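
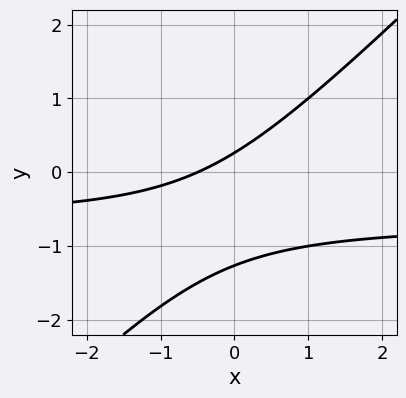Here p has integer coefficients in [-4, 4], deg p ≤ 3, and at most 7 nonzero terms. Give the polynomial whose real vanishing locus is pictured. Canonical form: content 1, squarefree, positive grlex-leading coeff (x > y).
1. Degree: no degree-1 curve has this shape, so deg p = 2.
2. Putting this together gives p.

3*x*y - 3*y^2 + 2*x - 3*y + 1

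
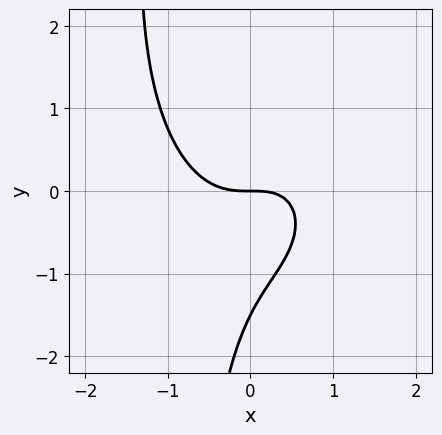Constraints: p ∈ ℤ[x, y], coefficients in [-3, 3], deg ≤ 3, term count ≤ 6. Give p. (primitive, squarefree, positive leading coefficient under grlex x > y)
(a) Degree: the shape is more complex than any degree-2 curve, so deg p = 3.
(b) Against the integer gridlines: it meets the x-axis at x = 0 (among the integer gridlines); it meets the y-axis at y = 0 (among the integer gridlines).
(c) Assembling these constraints gives the stated polynomial.

3*x^3 + 2*x*y^2 - x*y + 2*y^2 + 3*y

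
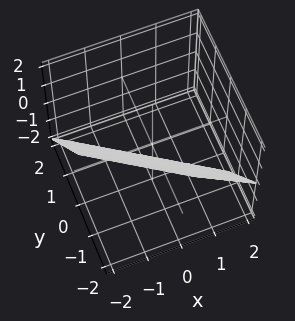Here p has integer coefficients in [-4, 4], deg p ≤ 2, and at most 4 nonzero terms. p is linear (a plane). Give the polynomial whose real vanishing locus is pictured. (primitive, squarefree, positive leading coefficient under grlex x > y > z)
First, deg p = 1. Every cross-section is a straight line — this is a plane.
Then, from the axis intercepts and sections: it crosses the z-axis at the gridline z = -1; it meets the x-axis at x = -1 (among the integer gridlines).
Finally, putting this together gives p.

2*x + 3*y + 2*z + 2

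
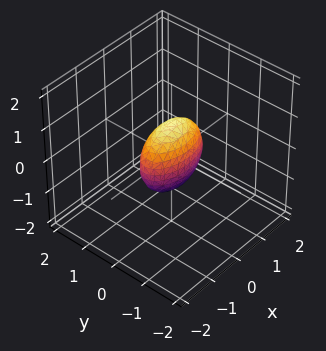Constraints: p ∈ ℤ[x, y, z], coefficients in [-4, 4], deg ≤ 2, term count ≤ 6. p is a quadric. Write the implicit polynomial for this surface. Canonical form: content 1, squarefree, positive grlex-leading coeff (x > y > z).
x^2 + 3*y^2 + z^2 - 1

1. Degree: bounded and convex; a quadric, so deg p = 2.
2. Symmetries: it's symmetric under z → −z, forcing even powers of z; the y ↦ −y reflection is a symmetry, so y appears only in even powers; it's symmetric under x → −x, forcing even powers of x.
3. Reading off the gridlines: the x-axis gridline crossings are at x ∈ {-1, 1}; among the integer gridlines, it crosses the z-axis at z ∈ {-1, 1}.
4. Matching integer coefficients to the picture gives p.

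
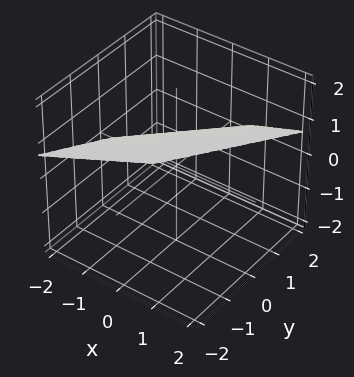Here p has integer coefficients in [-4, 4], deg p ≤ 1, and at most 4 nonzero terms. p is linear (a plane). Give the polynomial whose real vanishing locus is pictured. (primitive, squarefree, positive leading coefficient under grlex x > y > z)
Degree: the surface is flat (a plane), so deg p = 1.
Against the integer gridlines: one x-axis crossing is at x = -1; one y-axis crossing is at y = 1.
Assembling these constraints gives the stated polynomial.

2*x - 2*y - 3*z + 2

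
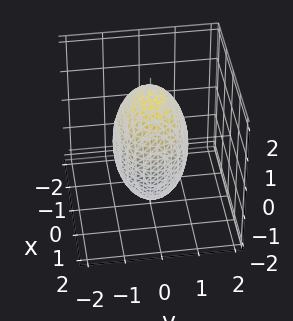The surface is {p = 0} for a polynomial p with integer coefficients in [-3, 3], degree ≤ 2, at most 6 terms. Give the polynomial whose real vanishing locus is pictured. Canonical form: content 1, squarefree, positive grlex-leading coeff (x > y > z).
2*x^2 + 3*y^2 + z^2 - 3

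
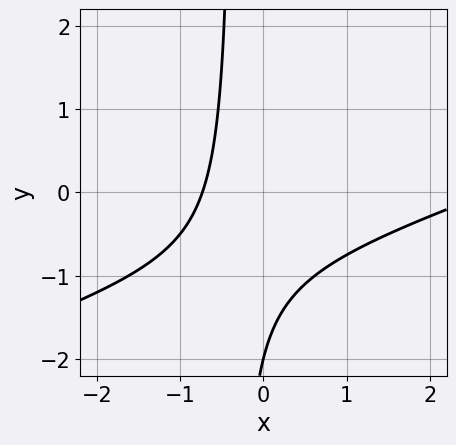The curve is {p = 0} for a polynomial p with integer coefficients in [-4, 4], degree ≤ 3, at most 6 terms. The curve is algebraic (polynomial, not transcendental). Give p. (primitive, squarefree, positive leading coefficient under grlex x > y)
x^2 - 3*x*y - 2*x - y - 2

1. deg p = 2. The shape is more complex than any degree-1 curve.
2. From the visible intercepts: it crosses the y-axis at the gridline y = -2.
3. Putting this together gives p.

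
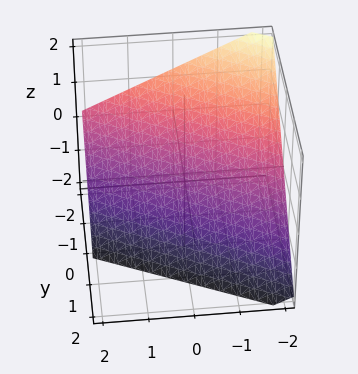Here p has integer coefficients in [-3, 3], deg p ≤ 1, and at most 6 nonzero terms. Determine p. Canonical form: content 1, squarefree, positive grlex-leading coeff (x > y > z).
x + 2*y + 2*z + 2

deg p = 1.
From the axis intercepts and sections: one z-axis crossing is at z = -1; it crosses the x-axis at the gridline x = -2; one y-axis crossing is at y = -1.
Solving for integer coefficients yields p as stated.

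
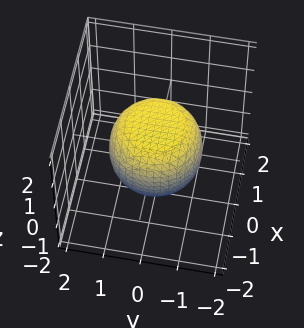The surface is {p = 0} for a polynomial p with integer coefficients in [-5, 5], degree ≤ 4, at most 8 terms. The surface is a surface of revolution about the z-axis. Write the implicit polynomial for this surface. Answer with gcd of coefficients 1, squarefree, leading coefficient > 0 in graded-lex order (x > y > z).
1. The degree is 4 — a generic line meets the surface in up to 4 points.
2. Symmetries: the z-axis is an axis of rotation, so x and y enter only as x² + y².
3. From the visible intercepts: the z-axis gridline crossings are at z ∈ {-1, 1}; a circular section at z = -1 has radius between 0 and 1.
4. The integer polynomial consistent with all of this is the stated p.

2*x^4 + 4*x^2*y^2 + 2*y^4 - x^2 - y^2 + 3*z^2 - 3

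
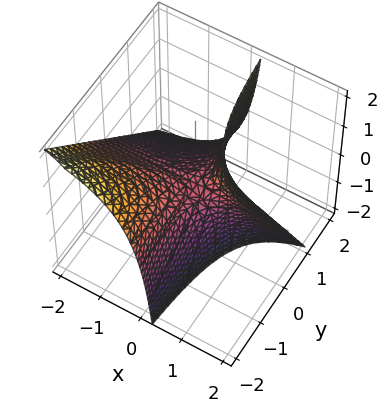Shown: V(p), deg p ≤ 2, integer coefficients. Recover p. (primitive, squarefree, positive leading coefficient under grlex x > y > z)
First, the degree is 2 — the shape is more complex than any degree-1 surface.
Then, from the axis intercepts and sections: it meets the z-axis at z = 0 (among the integer gridlines); the visible y-axis segment lies entirely on the surface.
Finally, assembling these constraints gives the stated polynomial.

4*x*y + 3*x*z - 2*z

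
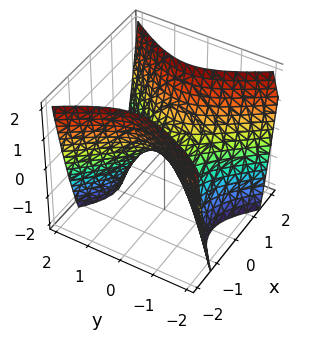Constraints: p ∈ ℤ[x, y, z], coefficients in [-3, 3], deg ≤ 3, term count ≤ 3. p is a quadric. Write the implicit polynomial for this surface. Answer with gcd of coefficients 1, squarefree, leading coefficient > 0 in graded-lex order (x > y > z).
3*x^2 - 2*y^2 - 2*z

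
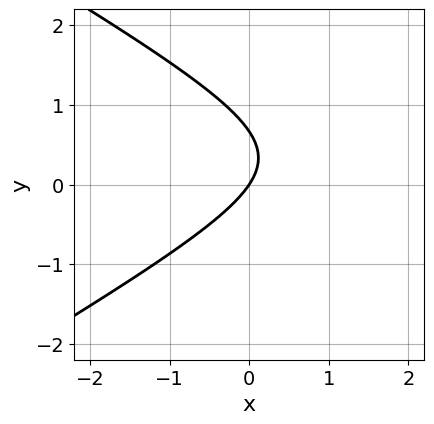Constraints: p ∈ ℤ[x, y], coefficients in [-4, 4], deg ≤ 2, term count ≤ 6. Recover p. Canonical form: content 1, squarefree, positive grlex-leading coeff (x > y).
x^2 - 3*y^2 - 3*x + 2*y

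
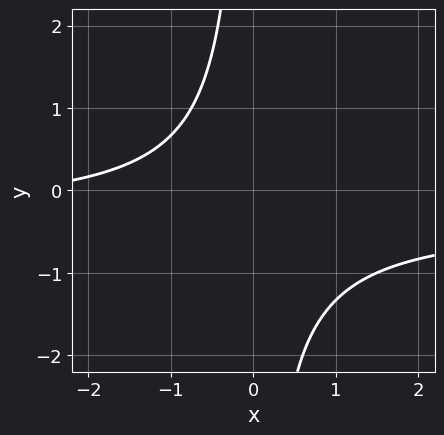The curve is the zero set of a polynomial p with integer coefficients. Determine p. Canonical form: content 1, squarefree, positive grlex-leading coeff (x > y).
First, the degree is 2 — no degree-1 curve has this shape.
Next, from the axis intercepts and sections: it misses every integer gridline on the y-axis; no x-intercept at any integer in the box.
Finally, together with the visible shape, these determine p as stated.

3*x*y + x + 3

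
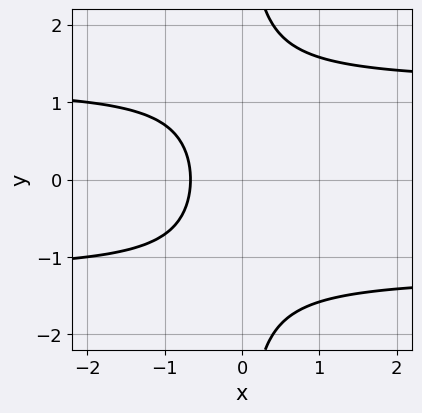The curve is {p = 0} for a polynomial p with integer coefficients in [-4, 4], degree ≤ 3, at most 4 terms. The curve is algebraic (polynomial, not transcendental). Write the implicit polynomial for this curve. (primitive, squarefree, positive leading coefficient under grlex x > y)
2*x*y^2 - 3*x - 2

First, deg p = 3. The shape is more complex than any degree-2 curve.
Next, symmetries: the y ↦ −y reflection is a symmetry, so y appears only in even powers.
Next, observable constraints: it misses every integer gridline on the y-axis.
Finally, the integer polynomial consistent with all of this is the stated p.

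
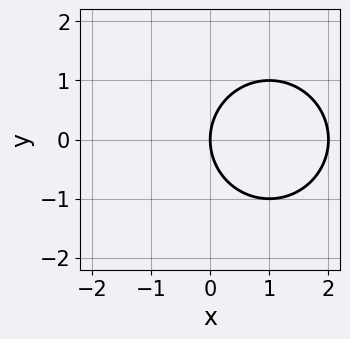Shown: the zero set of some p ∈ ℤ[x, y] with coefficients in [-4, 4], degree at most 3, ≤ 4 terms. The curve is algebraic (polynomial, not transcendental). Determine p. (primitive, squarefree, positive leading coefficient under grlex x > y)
x^2 + y^2 - 2*x

First, deg p = 2. No degree-1 curve has this shape.
Next, symmetries: the y ↦ −y reflection is a symmetry, so y appears only in even powers.
Then, checking where it meets the axes: the x-axis gridline crossings are at x ∈ {0, 2}; one y-axis crossing is at y = 0.
Finally, together with the visible shape, these determine p as stated.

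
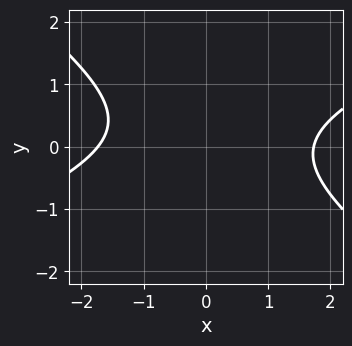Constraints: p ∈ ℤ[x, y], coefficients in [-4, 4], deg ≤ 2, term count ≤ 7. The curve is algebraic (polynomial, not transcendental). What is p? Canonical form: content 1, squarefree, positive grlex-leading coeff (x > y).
First, degree: the shape is more complex than any degree-1 curve, so deg p = 2.
Next, reading off the gridlines: it misses every integer gridline on the y-axis.
Finally, these observations pin down the coefficients.

x^2 - x*y - 3*y^2 + y - 3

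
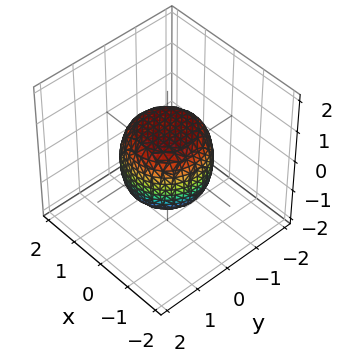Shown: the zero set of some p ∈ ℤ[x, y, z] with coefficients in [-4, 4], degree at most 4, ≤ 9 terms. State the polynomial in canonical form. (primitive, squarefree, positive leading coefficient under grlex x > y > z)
(a) Degree: a generic line meets the surface in up to 4 points, so deg p = 4.
(b) Symmetries: the surface is invariant under rotation about z: p = q(x² + y², z).
(c) From the visible intercepts: a circular section at z = 1 has radius between 0 and 1; the z-axis gridline crossings are at z ∈ {-1, 1}.
(d) Solving for integer coefficients yields p as stated.

2*x^4 + 4*x^2*y^2 + 2*y^4 - x^2 - y^2 + 2*z^2 - 2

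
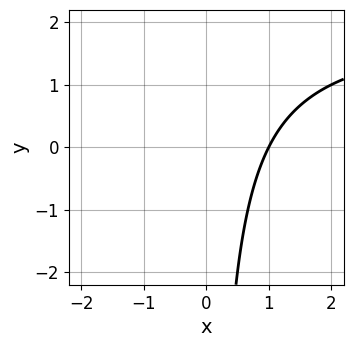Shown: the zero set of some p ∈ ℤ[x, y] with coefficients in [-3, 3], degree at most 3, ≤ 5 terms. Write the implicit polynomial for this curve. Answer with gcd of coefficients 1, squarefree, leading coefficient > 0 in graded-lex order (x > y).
First, deg p = 2. No degree-1 curve has this shape.
Then, from the axis intercepts and sections: no y-intercept at any integer in the box; one x-axis crossing is at x = 1.
Finally, assembling these constraints gives the stated polynomial.

x*y - 2*x + 2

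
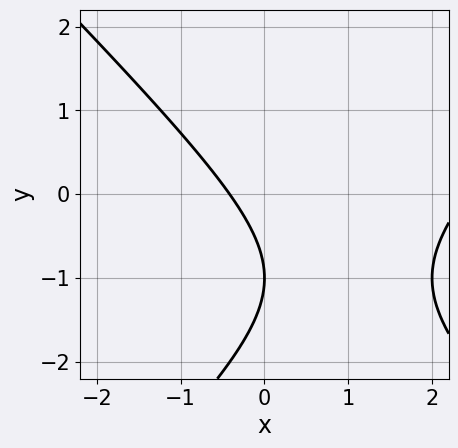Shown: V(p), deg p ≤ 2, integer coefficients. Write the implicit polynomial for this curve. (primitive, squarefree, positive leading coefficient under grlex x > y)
x^2 - y^2 - 2*x - 2*y - 1

First, degree: a generic line meets the curve in up to 2 points, so deg p = 2.
Then, reading off the gridlines: one y-axis crossing is at y = -1.
Finally, these observations pin down the coefficients.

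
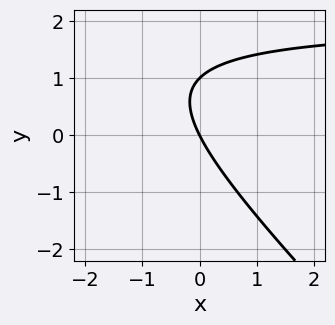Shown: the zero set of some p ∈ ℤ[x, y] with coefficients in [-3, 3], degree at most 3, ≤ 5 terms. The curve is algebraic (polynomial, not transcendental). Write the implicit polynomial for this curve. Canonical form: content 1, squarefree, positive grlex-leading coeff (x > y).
x*y + y^2 - 2*x - y

deg p = 2. A generic line meets the curve in up to 2 points.
From the axis intercepts and sections: one x-axis crossing is at x = 0; the y-axis gridline crossings are at y ∈ {0, 1}.
Together with the visible shape, these determine p as stated.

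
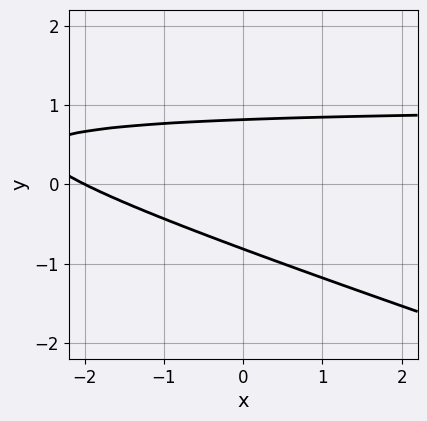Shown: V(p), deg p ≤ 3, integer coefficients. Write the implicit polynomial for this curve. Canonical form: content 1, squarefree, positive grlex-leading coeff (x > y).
x*y + 3*y^2 - x - 2

Degree: the shape is more complex than any degree-1 curve, so deg p = 2.
From the axis intercepts and sections: it meets the x-axis at x = -2 (among the integer gridlines).
Putting this together gives p.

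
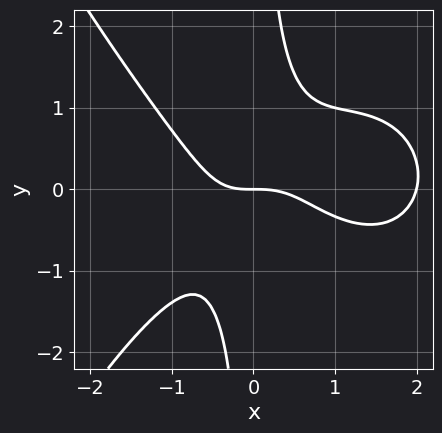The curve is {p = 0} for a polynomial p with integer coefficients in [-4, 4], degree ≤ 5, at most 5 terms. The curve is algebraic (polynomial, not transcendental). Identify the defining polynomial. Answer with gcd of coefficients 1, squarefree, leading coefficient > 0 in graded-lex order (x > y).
(a) Degree: the shape is more complex than any degree-3 curve, so deg p = 4.
(b) Against the integer gridlines: among the integer gridlines, it crosses the x-axis at x ∈ {0, 2}; it crosses the y-axis at the gridline y = 0.
(c) The integer polynomial consistent with all of this is the stated p.

x^4 - 2*x^3 + 3*x*y^2 - 2*y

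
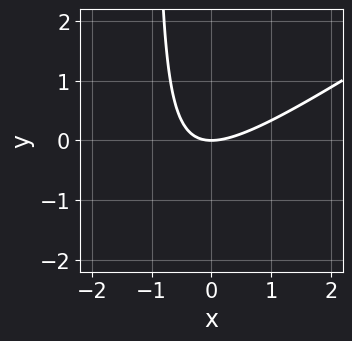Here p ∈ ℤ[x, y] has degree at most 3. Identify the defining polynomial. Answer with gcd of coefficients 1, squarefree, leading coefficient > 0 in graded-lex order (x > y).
(a) The degree is 2 — the shape is more complex than any degree-1 curve.
(b) Observable constraints: it meets the x-axis at x = 0 (among the integer gridlines); one y-axis crossing is at y = 0.
(c) The integer polynomial consistent with all of this is the stated p.

2*x^2 - 3*x*y - 3*y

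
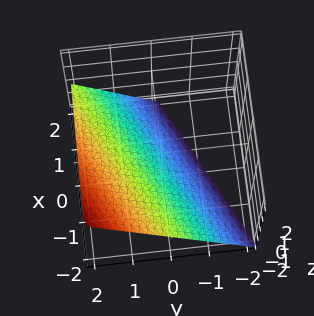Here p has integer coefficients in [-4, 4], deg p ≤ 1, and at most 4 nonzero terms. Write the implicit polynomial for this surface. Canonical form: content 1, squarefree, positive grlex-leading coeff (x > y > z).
deg p = 1. The surface is flat (a plane).
Reading off the gridlines: one z-axis crossing is at z = -1; it meets the x-axis at x = -2 (among the integer gridlines).
Assembling these constraints gives the stated polynomial. Check: (0, 1, 0) on the y-axis lies on the surface, and p(0, 1, 0) = 0. ✓

x - 2*y + 2*z + 2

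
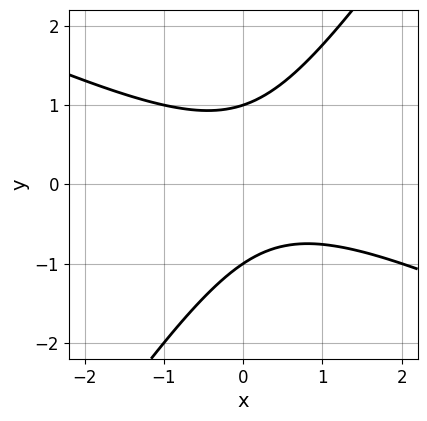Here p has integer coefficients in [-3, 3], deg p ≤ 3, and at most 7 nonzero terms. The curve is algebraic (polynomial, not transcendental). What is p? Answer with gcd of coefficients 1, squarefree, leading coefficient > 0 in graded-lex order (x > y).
First, degree: a generic line meets the curve in up to 2 points, so deg p = 2.
Then, against the integer gridlines: the y-axis gridline crossings are at y ∈ {-1, 1}; no x-intercept at any integer in the box.
Finally, fitting integer coefficients to these (and the overall shape) gives p.

2*x^2 + 3*x*y - 3*y^2 - x + 3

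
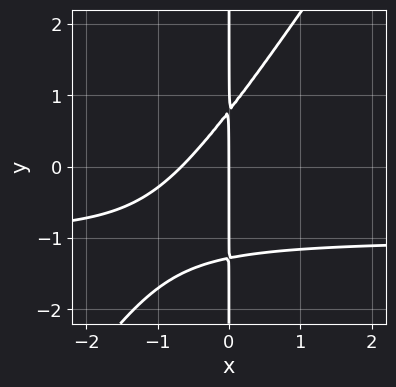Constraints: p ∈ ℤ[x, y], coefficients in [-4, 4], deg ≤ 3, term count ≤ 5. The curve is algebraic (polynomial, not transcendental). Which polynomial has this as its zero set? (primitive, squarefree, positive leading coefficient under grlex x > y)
3*x^2*y - 2*x*y^2 + 3*x^2 - x*y + 2*x

First, deg p = 3.
Next, from the visible intercepts: it meets the x-axis at x = 0 (among the integer gridlines); the visible y-axis segment lies entirely on the curve.
Finally, assembling these constraints gives the stated polynomial.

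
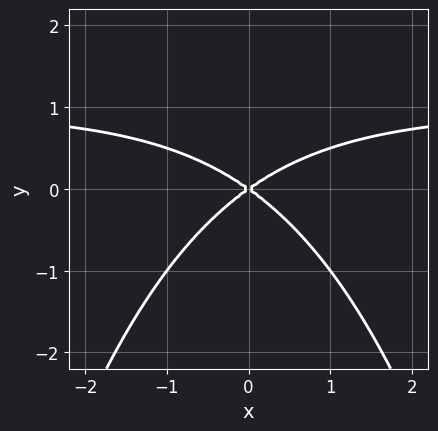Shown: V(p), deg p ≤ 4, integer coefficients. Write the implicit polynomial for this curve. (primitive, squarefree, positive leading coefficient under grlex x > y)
(a) deg p = 3. No degree-2 curve has this shape.
(b) Symmetries: the x ↦ −x reflection is a symmetry, so x appears only in even powers.
(c) Reading off the gridlines: one x-axis crossing is at x = 0; it crosses the y-axis at the gridline y = 0.
(d) Together with the visible shape, these determine p as stated.

x^2*y - x^2 + 2*y^2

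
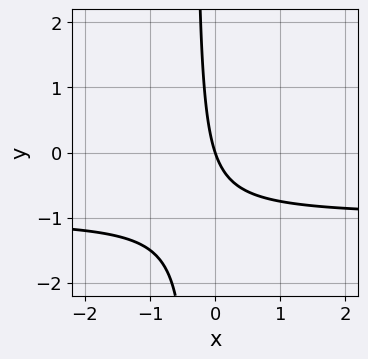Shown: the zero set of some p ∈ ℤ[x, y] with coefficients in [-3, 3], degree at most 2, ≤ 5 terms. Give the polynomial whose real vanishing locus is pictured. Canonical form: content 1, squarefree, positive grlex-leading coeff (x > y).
First, degree: no degree-1 curve has this shape, so deg p = 2.
Then, against the integer gridlines: it crosses the y-axis at the gridline y = 0; it crosses the x-axis at the gridline x = 0.
Finally, together with the visible shape, these determine p as stated.

3*x*y + 3*x + y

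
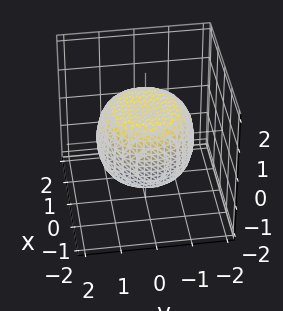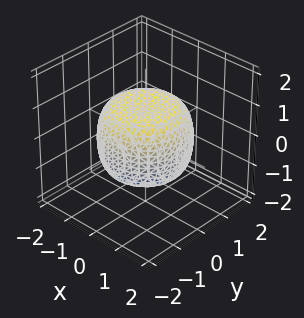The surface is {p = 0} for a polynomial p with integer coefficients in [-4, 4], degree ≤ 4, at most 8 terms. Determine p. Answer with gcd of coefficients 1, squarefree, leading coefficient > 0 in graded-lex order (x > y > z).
2*x^4 + 4*x^2*y^2 + 2*y^4 - 2*x^2 - 2*y^2 + 3*z^2 - 3

First, deg p = 4. A generic line meets the surface in up to 4 points.
Then, symmetries: rotational symmetry about the z-axis ⇒ p depends on x, y only through x² + y².
Next, against the integer gridlines: among the integer gridlines, it crosses the z-axis at z ∈ {-1, 1}; a circular section at z = -1 has radius exactly 1.
Finally, the integer polynomial consistent with all of this is the stated p.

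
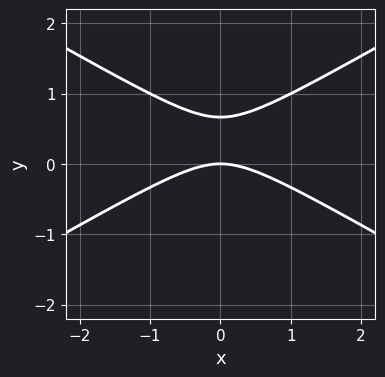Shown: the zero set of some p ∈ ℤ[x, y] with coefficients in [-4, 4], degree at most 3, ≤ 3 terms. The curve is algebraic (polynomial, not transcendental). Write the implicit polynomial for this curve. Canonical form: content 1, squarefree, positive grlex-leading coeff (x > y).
1. Degree: no degree-1 curve has this shape, so deg p = 2.
2. Symmetries: mirror symmetry x ↦ −x ⇒ only even powers of x.
3. From the axis intercepts and sections: it meets the y-axis at y = 0 (among the integer gridlines); it crosses the x-axis at the gridline x = 0.
4. Fitting integer coefficients to these (and the overall shape) gives p.

x^2 - 3*y^2 + 2*y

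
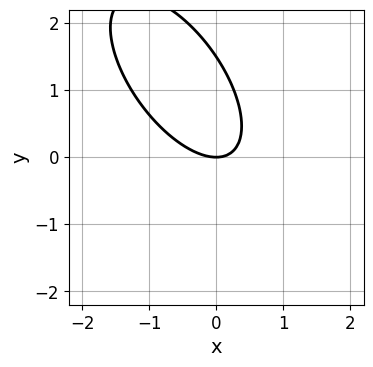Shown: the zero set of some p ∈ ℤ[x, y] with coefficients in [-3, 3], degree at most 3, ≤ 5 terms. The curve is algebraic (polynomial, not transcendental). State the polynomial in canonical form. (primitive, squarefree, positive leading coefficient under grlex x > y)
3*x^2 + 3*x*y + 2*y^2 - 3*y

deg p = 2. A generic line meets the curve in up to 2 points.
Against the integer gridlines: it crosses the x-axis at the gridline x = 0; it meets the y-axis at y = 0 (among the integer gridlines).
Fitting integer coefficients to these (and the overall shape) gives p.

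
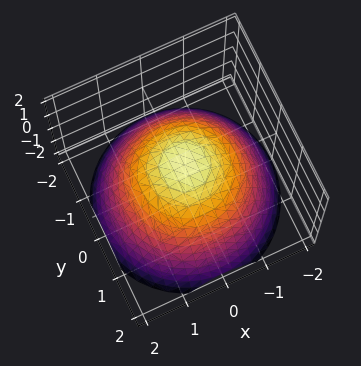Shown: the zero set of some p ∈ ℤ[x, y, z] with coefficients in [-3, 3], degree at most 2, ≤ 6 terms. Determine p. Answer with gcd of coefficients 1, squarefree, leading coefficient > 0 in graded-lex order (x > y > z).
First, degree: the shape is more complex than any degree-1 surface, so deg p = 2.
Then, symmetries: rotational symmetry about the z-axis ⇒ p depends on x, y only through x² + y².
Next, from the visible intercepts: it crosses the z-axis at the gridline z = 1; a circular section at z = 0 has radius between 1 and 2.
Finally, putting this together gives p.

2*x^2 + 2*y^2 + 3*z - 3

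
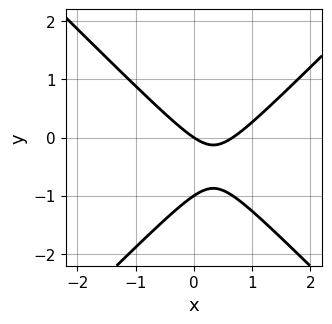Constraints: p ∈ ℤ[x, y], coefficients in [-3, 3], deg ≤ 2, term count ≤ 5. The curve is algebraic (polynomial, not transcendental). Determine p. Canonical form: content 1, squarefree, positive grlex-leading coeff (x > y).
3*x^2 - 3*y^2 - 2*x - 3*y

First, the degree is 2 — the shape is more complex than any degree-1 curve.
Then, observable constraints: one x-axis crossing is at x = 0; among the integer gridlines, it crosses the y-axis at y ∈ {-1, 0}.
Finally, fitting integer coefficients to these (and the overall shape) gives p.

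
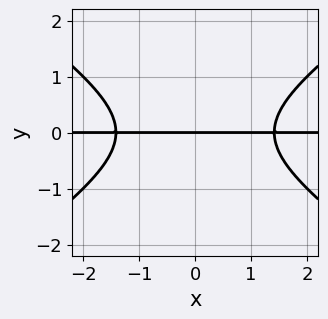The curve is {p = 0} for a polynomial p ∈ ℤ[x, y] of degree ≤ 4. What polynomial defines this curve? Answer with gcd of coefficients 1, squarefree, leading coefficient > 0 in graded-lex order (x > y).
1. The degree is 3 — the shape is more complex than any degree-2 curve.
2. Symmetries: it's symmetric under x → −x, forcing even powers of x.
3. Against the integer gridlines: every point of the x-axis in the box is on the curve; it crosses the y-axis at the gridline y = 0.
4. Putting this together gives p.

x^2*y - 2*y^3 - 2*y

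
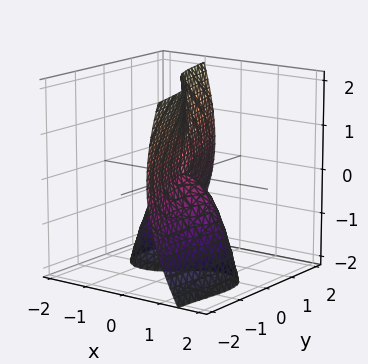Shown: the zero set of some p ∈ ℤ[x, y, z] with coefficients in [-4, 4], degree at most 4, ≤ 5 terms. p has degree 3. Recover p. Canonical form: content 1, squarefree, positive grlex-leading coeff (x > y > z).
2*x^3 + 3*x*y^2 + y^3 + y*z^2 + 2*x*z

First, the degree is 3 — the shape is more complex than any degree-2 surface.
Next, against the integer gridlines: it meets the y-axis at y = 0 (among the integer gridlines); the visible z-axis segment lies entirely on the surface; it crosses the x-axis at the gridline x = 0.
Finally, together with the visible shape, these determine p as stated.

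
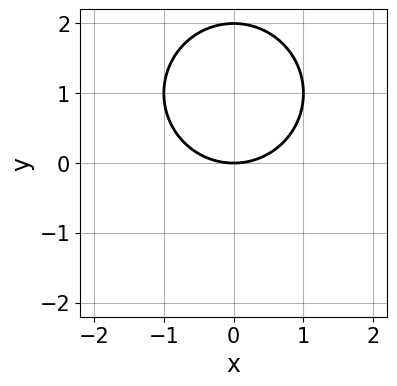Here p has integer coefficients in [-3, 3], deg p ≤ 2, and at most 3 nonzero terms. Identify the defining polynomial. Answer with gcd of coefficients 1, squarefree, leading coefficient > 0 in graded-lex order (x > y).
First, deg p = 2. The shape is more complex than any degree-1 curve.
Next, symmetries: it's symmetric under x → −x, forcing even powers of x.
Next, against the integer gridlines: one x-axis crossing is at x = 0; the y-axis gridline crossings are at y ∈ {0, 2}.
Finally, solving for integer coefficients yields p as stated.

x^2 + y^2 - 2*y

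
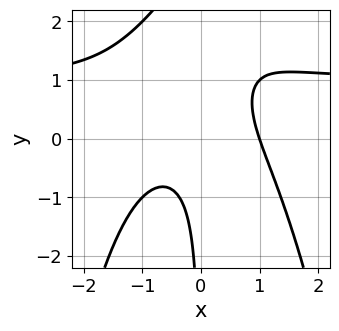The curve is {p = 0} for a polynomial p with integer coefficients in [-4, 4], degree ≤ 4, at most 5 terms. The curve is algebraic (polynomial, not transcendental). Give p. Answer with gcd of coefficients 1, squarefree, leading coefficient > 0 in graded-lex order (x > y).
x^3*y - x^3 + x*y^2 - 2*x*y + 1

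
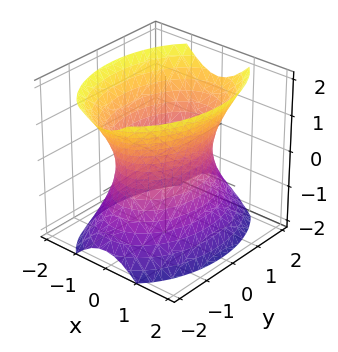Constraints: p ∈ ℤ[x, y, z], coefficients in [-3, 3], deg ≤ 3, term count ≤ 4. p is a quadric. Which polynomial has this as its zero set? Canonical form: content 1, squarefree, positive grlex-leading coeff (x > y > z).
2*x^2 + y^2 - z^2 - 2

Degree: one connected sheet with a waist; a quadric, so deg p = 2.
Symmetries: the x ↦ −x reflection is a symmetry, so x appears only in even powers; it's symmetric under z → −z, forcing even powers of z; mirror symmetry y ↦ −y ⇒ only even powers of y.
Against the integer gridlines: it misses every integer gridline on the z-axis; among the integer gridlines, it crosses the x-axis at x ∈ {-1, 1}.
Together with the visible shape, these determine p as stated.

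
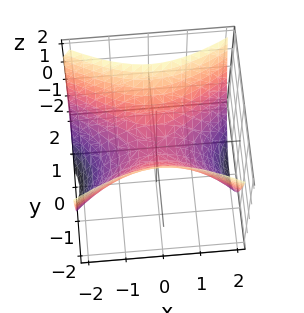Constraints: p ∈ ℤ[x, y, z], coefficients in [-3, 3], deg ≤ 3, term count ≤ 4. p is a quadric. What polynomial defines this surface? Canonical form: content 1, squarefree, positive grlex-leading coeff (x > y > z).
Degree: a hyperbolic paraboloid; a quadric, so deg p = 2.
Symmetries: the y ↦ −y reflection is a symmetry, so y appears only in even powers; mirror symmetry x ↦ −x ⇒ only even powers of x.
Against the integer gridlines: it crosses the z-axis at the gridline z = 0; one x-axis crossing is at x = 0.
Putting this together gives p.

x^2 - 2*y^2 + 2*z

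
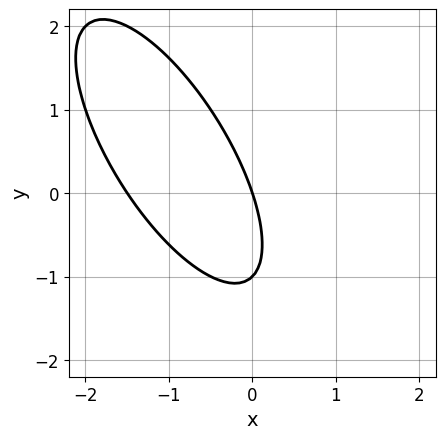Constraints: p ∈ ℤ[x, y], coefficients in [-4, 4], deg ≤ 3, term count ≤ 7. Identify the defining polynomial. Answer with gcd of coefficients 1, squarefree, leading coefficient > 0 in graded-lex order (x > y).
First, degree: no degree-1 curve has this shape, so deg p = 2.
Next, from the visible intercepts: the y-axis gridline crossings are at y ∈ {-1, 0}; it crosses the x-axis at the gridline x = 0.
Finally, fitting integer coefficients to these (and the overall shape) gives p.

2*x^2 + 2*x*y + y^2 + 3*x + y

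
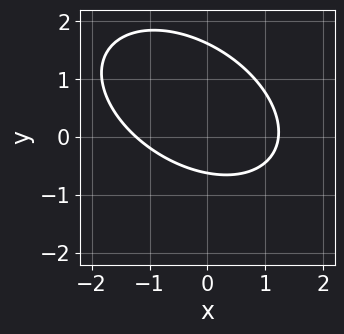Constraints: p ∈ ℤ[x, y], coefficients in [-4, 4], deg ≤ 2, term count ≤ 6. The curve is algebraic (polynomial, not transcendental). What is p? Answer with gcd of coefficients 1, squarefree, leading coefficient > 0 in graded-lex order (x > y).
2*x^2 + 2*x*y + 3*y^2 - 3*y - 3

(a) Degree: a generic line meets the curve in up to 2 points, so deg p = 2.
(b) The integer polynomial consistent with all of this is the stated p.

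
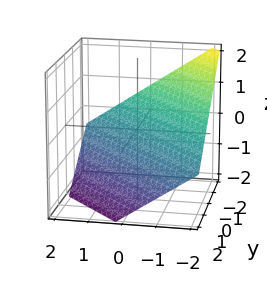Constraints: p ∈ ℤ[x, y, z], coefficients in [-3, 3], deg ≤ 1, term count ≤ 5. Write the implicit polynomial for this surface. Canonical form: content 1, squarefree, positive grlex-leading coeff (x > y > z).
2*x + 2*y + 3*z + 2

First, the degree is 1 — the surface is flat (a plane).
Next, checking where it meets the axes: it crosses the x-axis at the gridline x = -1; it meets the y-axis at y = -1 (among the integer gridlines).
Finally, solving for integer coefficients yields p as stated.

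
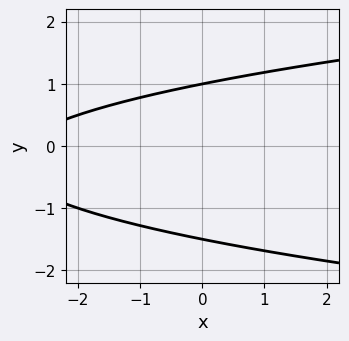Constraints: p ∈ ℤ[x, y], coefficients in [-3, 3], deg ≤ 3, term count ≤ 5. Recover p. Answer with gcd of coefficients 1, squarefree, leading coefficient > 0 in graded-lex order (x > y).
(a) Degree: a generic line meets the curve in up to 2 points, so deg p = 2.
(b) Reading off the gridlines: it crosses the y-axis at the gridline y = 1; no x-intercept at any integer in the box.
(c) Putting this together gives p.

2*y^2 - x + y - 3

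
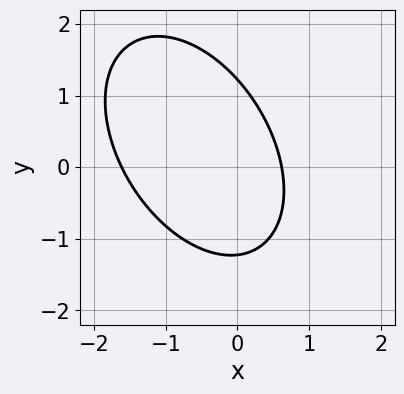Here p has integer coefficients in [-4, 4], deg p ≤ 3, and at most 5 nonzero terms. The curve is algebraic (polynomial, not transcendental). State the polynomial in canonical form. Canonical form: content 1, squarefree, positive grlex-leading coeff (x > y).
3*x^2 + 2*x*y + 2*y^2 + 3*x - 3

(a) Degree: no degree-1 curve has this shape, so deg p = 2.
(b) Solving for integer coefficients yields p as stated.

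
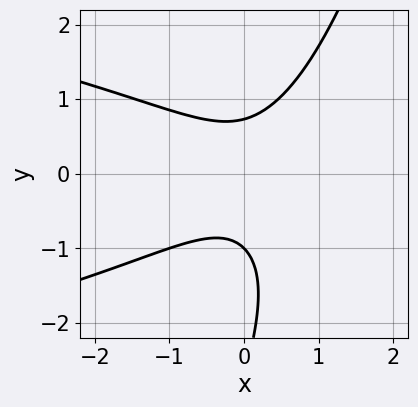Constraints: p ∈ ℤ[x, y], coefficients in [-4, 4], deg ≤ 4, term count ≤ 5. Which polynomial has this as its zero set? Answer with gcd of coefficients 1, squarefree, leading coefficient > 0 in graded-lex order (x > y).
1. deg p = 3.
2. Against the integer gridlines: it meets the y-axis at y = -1 (among the integer gridlines); it misses every integer gridline on the x-axis.
3. Putting this together gives p.

3*x*y^2 - y^3 + 3*x^2 - 3*y^2 + 2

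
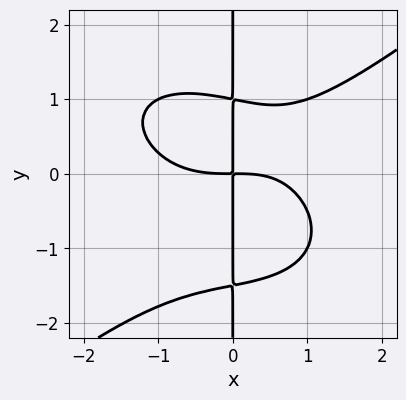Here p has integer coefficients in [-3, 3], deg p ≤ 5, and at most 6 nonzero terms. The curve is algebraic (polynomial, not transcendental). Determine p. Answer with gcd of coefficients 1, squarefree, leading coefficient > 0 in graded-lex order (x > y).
First, degree: a generic line meets the curve in up to 4 points, so deg p = 4.
Then, against the integer gridlines: the visible y-axis segment lies entirely on the curve.
Finally, these observations pin down the coefficients.

x^4 - 2*x*y^3 - x^2*y - x*y^2 + 3*x*y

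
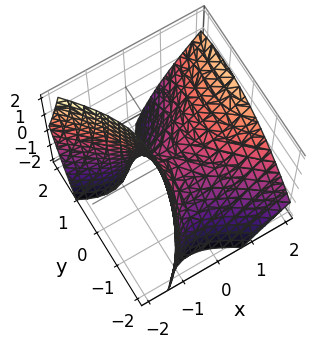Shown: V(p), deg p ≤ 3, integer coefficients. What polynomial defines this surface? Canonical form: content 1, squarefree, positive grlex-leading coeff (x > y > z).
3*x^2 + 2*x*y - 3*x*z - 2*y^2 - 3*z

First, degree: the shape is more complex than any degree-1 surface, so deg p = 2.
Then, checking where it meets the axes: one y-axis crossing is at y = 0; one z-axis crossing is at z = 0.
Finally, matching integer coefficients to the picture gives p.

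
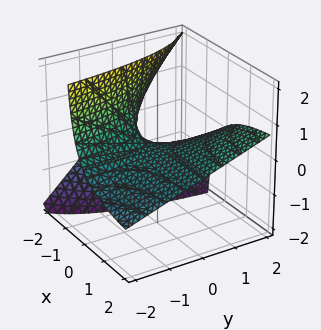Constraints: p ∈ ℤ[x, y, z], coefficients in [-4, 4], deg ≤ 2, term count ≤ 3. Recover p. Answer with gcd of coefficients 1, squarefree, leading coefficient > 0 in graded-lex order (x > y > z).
Degree: no degree-1 surface has this shape, so deg p = 2.
Checking where it meets the axes: the visible x-axis segment lies entirely on the surface; the visible y-axis segment lies entirely on the surface; one z-axis crossing is at z = 0.
Together with the visible shape, these determine p as stated.

x*y - 2*x*z - 2*z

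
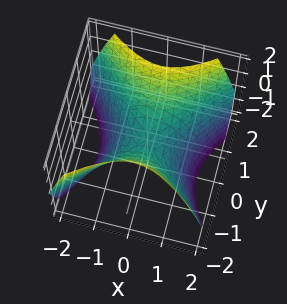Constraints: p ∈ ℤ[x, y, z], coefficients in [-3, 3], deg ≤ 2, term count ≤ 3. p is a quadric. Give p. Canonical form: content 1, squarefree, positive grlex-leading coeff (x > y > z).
x^2 - y^2 + z

1. The degree is 2 — a hyperbolic paraboloid; a quadric.
2. Symmetries: mirror symmetry x ↦ −x ⇒ only even powers of x; it's symmetric under y → −y, forcing even powers of y.
3. Against the integer gridlines: it crosses the z-axis at the gridline z = 0; it crosses the y-axis at the gridline y = 0; one x-axis crossing is at x = 0.
4. Putting this together gives p.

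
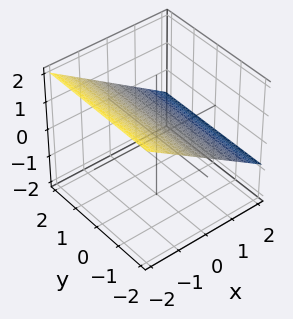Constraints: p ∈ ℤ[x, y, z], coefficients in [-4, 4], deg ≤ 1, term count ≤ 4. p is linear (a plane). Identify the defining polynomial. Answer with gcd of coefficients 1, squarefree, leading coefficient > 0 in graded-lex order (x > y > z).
deg p = 1. Every cross-section is a straight line — this is a plane.
From the axis intercepts and sections: one x-axis crossing is at x = 1; no y-intercept at any integer in the box.
Together with the visible shape, these determine p as stated.

2*x + 3*z - 2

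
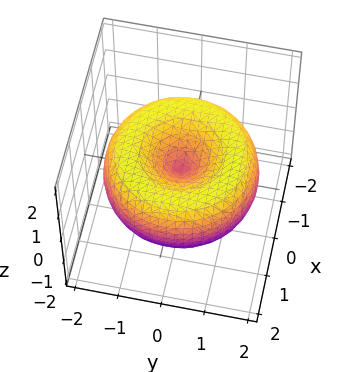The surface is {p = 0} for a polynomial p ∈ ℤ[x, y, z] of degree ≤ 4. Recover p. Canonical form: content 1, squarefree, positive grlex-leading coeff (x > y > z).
(a) The degree is 4 — the shape is more complex than any degree-3 surface.
(b) By symmetry, every cross-section ⟂ z is a circle, so x, y appear only via x² + y².
(c) From the axis intercepts and sections: it meets the y-axis at y = 0 (among the integer gridlines); a circular section at z = 0 has radius between 1 and 2; it crosses the x-axis at the gridline x = 0.
(d) Assembling these constraints gives the stated polynomial.

x^4 + 2*x^2*y^2 + y^4 - 3*x^2 - 3*y^2 + 3*z^2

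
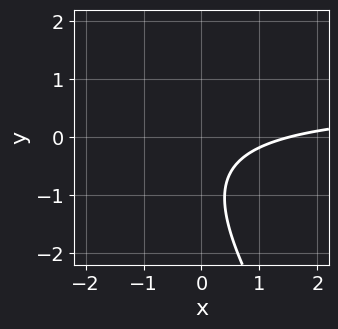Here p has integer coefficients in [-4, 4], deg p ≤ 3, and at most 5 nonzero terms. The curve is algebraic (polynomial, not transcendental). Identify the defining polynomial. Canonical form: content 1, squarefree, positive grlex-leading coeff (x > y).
(a) Degree: a generic line meets the curve in up to 2 points, so deg p = 2.
(b) Checking where it meets the axes: no y-intercept at any integer in the box.
(c) Fitting integer coefficients to these (and the overall shape) gives p.

3*x*y + 2*y^2 - 2*x + 3*y + 3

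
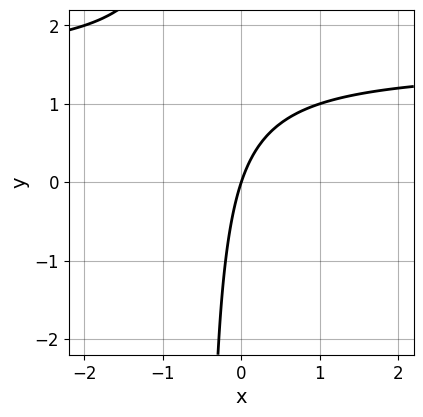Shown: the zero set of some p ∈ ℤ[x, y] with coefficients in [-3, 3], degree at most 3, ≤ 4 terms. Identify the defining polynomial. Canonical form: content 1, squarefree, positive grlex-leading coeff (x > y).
2*x*y - 3*x + y

deg p = 2. The shape is more complex than any degree-1 curve.
From the axis intercepts and sections: one x-axis crossing is at x = 0; it crosses the y-axis at the gridline y = 0.
Fitting integer coefficients to these (and the overall shape) gives p.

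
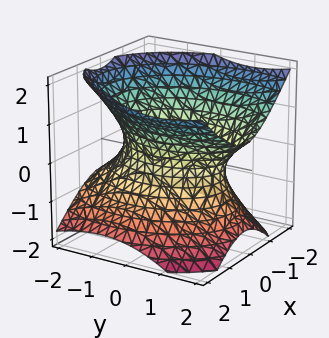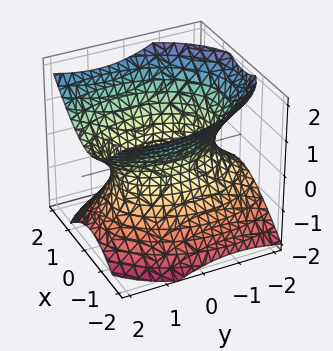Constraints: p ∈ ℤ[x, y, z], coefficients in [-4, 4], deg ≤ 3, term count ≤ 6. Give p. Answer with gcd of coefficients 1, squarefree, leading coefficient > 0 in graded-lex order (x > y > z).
2*x^2 + y^2 - y*z - 2*z^2 - 2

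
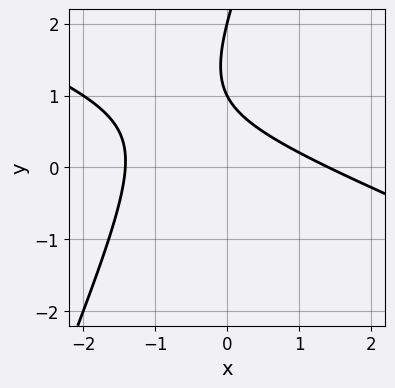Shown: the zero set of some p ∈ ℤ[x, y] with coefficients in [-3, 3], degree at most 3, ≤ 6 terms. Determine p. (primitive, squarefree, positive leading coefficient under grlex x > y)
x^2 + 2*x*y - y^2 + 3*y - 2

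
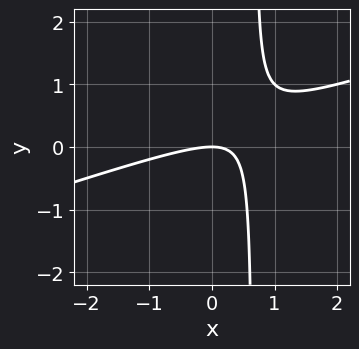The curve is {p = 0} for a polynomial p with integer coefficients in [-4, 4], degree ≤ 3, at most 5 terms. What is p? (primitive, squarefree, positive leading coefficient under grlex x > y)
x^2 - 3*x*y + 2*y

First, the degree is 2 — no degree-1 curve has this shape.
Then, reading off the gridlines: it meets the y-axis at y = 0 (among the integer gridlines); one x-axis crossing is at x = 0.
Finally, putting this together gives p.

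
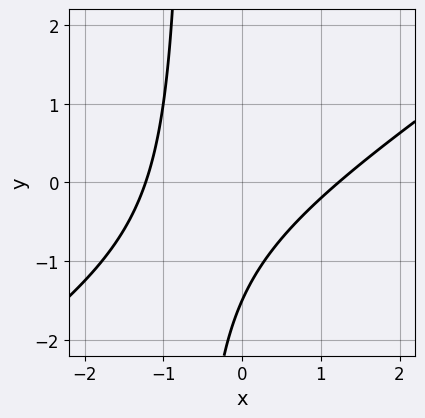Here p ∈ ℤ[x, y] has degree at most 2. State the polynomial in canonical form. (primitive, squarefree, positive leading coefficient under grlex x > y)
First, deg p = 2.
Finally, putting this together gives p.

2*x^2 - 3*x*y - 2*y - 3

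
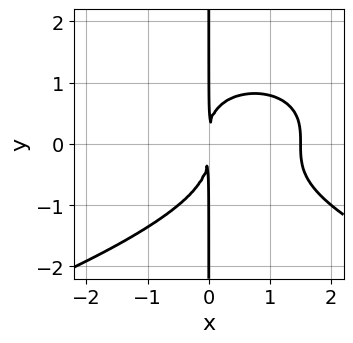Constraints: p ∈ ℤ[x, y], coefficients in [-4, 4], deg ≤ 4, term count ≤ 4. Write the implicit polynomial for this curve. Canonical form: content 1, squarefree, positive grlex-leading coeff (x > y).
deg p = 4. No degree-3 curve has this shape.
Observable constraints: every point of the y-axis in the box is on the curve.
The integer polynomial consistent with all of this is the stated p.

2*x*y^3 + 2*x^3 - 3*x^2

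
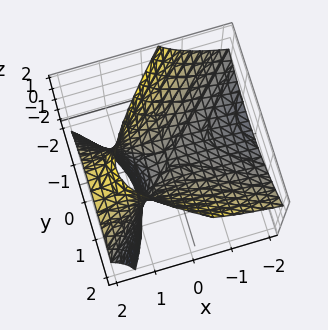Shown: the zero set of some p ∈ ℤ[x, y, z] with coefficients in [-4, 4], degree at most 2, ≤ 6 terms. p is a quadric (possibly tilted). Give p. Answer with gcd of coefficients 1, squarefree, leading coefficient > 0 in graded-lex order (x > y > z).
(a) The degree is 2 — a generic line meets the surface in up to 2 points.
(b) Against the integer gridlines: it crosses the z-axis at the gridline z = 0; it crosses the y-axis at the gridline y = 0.
(c) Solving for integer coefficients yields p as stated.

x^2 + x*y - 3*x*z - 2*y^2 + 3*z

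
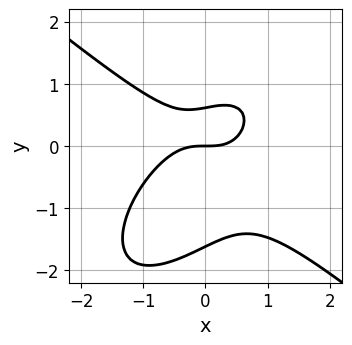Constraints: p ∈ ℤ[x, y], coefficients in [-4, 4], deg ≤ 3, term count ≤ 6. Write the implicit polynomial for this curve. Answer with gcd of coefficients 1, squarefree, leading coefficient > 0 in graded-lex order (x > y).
3*x^3 - 2*x*y^2 + 3*y^3 + 3*y^2 - 3*y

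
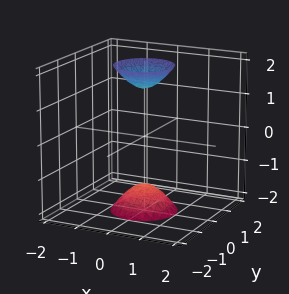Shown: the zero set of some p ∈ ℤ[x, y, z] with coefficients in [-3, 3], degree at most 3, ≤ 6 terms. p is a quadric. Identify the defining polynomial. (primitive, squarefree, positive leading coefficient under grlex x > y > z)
3*x^2 + 3*y^2 - z^2 + 2

1. The picture has 2 separate pieces. They look like related sheets of one shape, so recover p as a whole.
2. deg p = 2. Two separate bowl-shaped sheets opening away from each other; a quadric.
3. Symmetries: the z ↦ −z reflection is a symmetry, so z appears only in even powers; the surface is invariant under rotation about z: p = q(x² + y², z).
4. From the axis intercepts and sections: it misses every integer gridline on the x-axis; a circular section at z = 2 has radius between 0 and 1; no y-intercept at any integer in the box.
5. These observations pin down the coefficients.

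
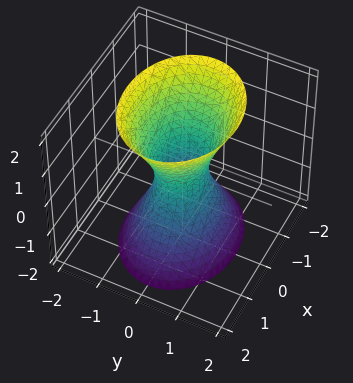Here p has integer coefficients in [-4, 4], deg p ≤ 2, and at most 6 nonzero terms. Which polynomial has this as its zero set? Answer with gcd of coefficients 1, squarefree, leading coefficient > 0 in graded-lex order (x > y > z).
2*x^2 + 3*y^2 - z^2 - 1

1. Degree: one connected sheet with a waist; a quadric, so deg p = 2.
2. Symmetries: the z ↦ −z reflection is a symmetry, so z appears only in even powers; it's symmetric under y → −y, forcing even powers of y; the x ↦ −x reflection is a symmetry, so x appears only in even powers.
3. Against the integer gridlines: the surface avoids every integer z-axis point in the box.
4. Together with the visible shape, these determine p as stated.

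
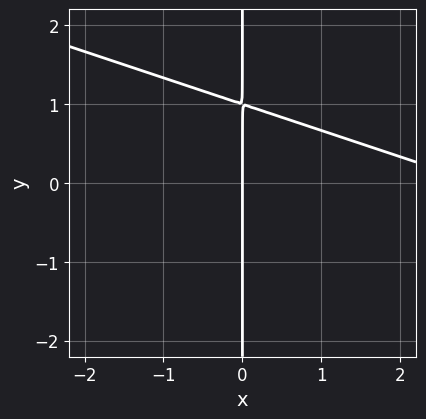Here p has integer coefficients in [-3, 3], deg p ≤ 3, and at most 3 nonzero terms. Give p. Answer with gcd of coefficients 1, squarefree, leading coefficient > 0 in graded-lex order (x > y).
First, degree: the shape is more complex than any degree-1 curve, so deg p = 2.
Next, from the axis intercepts and sections: one x-axis crossing is at x = 0; the visible y-axis segment lies entirely on the curve.
Finally, matching integer coefficients to the picture gives p.

x^2 + 3*x*y - 3*x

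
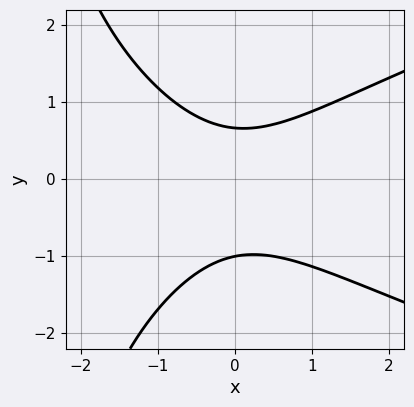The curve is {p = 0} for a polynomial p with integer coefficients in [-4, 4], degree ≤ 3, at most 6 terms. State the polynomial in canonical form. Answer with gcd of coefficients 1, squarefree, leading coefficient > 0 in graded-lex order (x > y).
x*y^2 - 2*x^2 + 3*y^2 + y - 2

The degree is 3 — the shape is more complex than any degree-2 curve.
From the visible intercepts: it meets the y-axis at y = -1 (among the integer gridlines); the curve avoids every integer x-axis point in the box.
These observations pin down the coefficients.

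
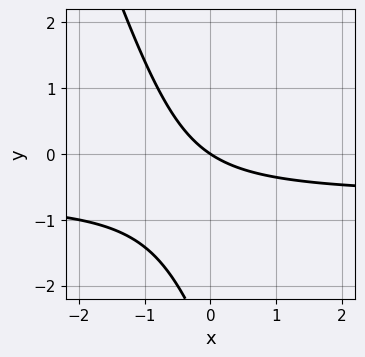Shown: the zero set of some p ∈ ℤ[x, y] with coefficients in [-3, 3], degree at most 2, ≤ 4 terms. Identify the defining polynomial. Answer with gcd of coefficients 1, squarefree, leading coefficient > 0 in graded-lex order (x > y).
3*x*y + y^2 + 2*x + 3*y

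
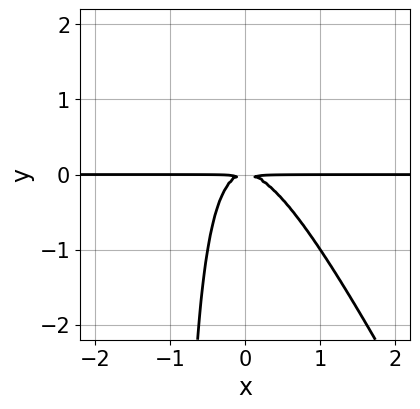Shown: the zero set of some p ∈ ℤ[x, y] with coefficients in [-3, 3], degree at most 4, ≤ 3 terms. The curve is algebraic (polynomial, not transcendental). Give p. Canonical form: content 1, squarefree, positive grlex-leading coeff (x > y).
2*x^2*y + x*y^2 + y^2

1. deg p = 3.
2. Against the integer gridlines: the visible x-axis segment lies entirely on the curve.
3. The integer polynomial consistent with all of this is the stated p.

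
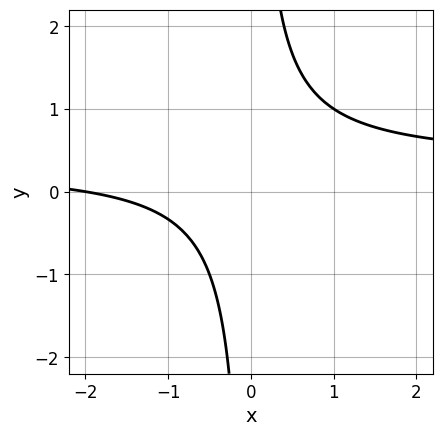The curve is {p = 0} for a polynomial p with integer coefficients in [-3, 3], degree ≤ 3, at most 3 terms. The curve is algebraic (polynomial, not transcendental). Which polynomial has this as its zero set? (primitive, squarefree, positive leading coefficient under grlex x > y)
3*x*y - x - 2

First, degree: no degree-1 curve has this shape, so deg p = 2.
Then, from the axis intercepts and sections: it crosses the x-axis at the gridline x = -2; the curve avoids every integer y-axis point in the box.
Finally, the integer polynomial consistent with all of this is the stated p.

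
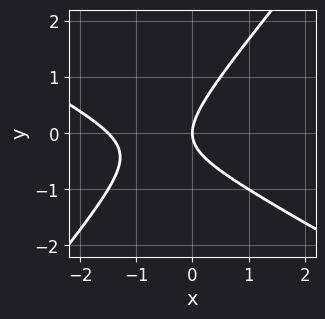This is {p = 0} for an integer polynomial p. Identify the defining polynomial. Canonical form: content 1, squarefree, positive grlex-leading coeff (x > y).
2*x^2 + 2*x*y - 3*y^2 + 3*x

1. Degree: a generic line meets the curve in up to 2 points, so deg p = 2.
2. Reading off the gridlines: it crosses the x-axis at the gridline x = 0; it crosses the y-axis at the gridline y = 0.
3. These observations pin down the coefficients.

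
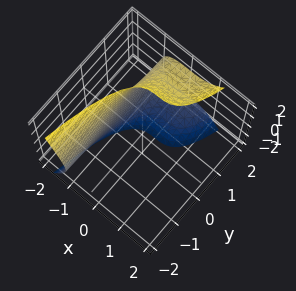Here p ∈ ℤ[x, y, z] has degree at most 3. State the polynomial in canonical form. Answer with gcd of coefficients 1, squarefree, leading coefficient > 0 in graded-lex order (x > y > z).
3*x^3 - y*z^2 + 3

(a) deg p = 3. The shape is more complex than any degree-2 surface.
(b) Checking where it meets the axes: it meets the x-axis at x = -1 (among the integer gridlines); the surface avoids every integer z-axis point in the box; the surface avoids every integer y-axis point in the box.
(c) Solving for integer coefficients yields p as stated.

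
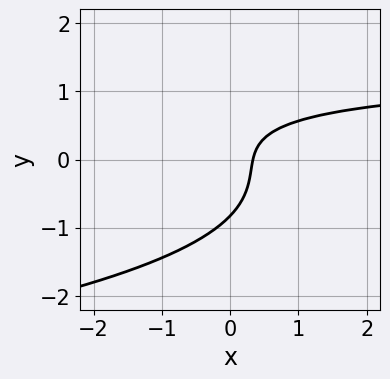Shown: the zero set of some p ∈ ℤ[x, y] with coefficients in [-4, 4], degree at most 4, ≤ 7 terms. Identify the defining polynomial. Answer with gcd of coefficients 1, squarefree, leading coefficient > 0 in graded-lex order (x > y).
First, the degree is 3 — no degree-2 curve has this shape.
Finally, solving for integer coefficients yields p as stated.

3*y^3 + 2*x*y + y^2 - 3*x + 1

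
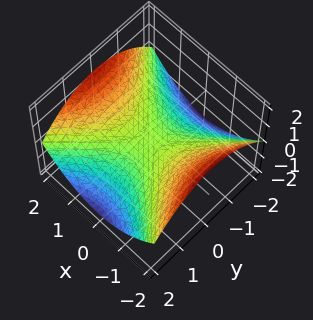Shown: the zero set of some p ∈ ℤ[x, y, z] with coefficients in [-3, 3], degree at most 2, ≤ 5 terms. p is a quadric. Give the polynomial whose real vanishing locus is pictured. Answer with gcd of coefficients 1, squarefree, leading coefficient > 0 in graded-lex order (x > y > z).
(a) Degree: a saddle surface; a quadric, so deg p = 2.
(b) Symmetries: it's symmetric under y → −y, forcing even powers of y; the x ↦ −x reflection is a symmetry, so x appears only in even powers.
(c) Against the integer gridlines: one z-axis crossing is at z = 0; one x-axis crossing is at x = 0; one y-axis crossing is at y = 0.
(d) Fitting integer coefficients to these (and the overall shape) gives p.

x^2 - y^2 - 3*z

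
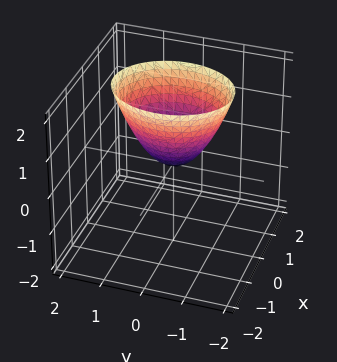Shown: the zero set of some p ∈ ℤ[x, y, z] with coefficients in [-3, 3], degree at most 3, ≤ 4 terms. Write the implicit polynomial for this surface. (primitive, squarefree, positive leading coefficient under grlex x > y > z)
(a) The degree is 2 — a paraboloid; a quadric.
(b) Symmetries: mirror symmetry y ↦ −y ⇒ only even powers of y; mirror symmetry x ↦ −x ⇒ only even powers of x.
(c) Checking where it meets the axes: one x-axis crossing is at x = 0; one z-axis crossing is at z = 0; it crosses the y-axis at the gridline y = 0.
(d) Putting this together gives p.

3*x^2 + 2*y^2 - 2*z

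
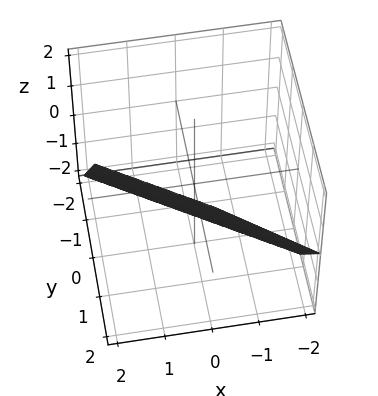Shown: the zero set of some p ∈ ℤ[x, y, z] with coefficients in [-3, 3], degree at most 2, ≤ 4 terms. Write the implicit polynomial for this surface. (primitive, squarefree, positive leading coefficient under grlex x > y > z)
2*x + 3*y - 2*z - 2

The degree is 1 — every cross-section is a straight line — this is a plane.
From the visible intercepts: it crosses the z-axis at the gridline z = -1; one x-axis crossing is at x = 1.
Assembling these constraints gives the stated polynomial.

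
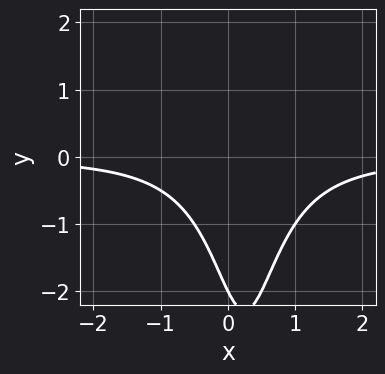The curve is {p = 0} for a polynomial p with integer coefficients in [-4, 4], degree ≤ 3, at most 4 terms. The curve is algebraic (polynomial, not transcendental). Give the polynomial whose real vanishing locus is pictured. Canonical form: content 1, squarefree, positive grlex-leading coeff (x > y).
2*x^2*y - x*y + y + 2

1. deg p = 3. No degree-2 curve has this shape.
2. Reading off the gridlines: no x-intercept at any integer in the box; one y-axis crossing is at y = -2.
3. These observations pin down the coefficients.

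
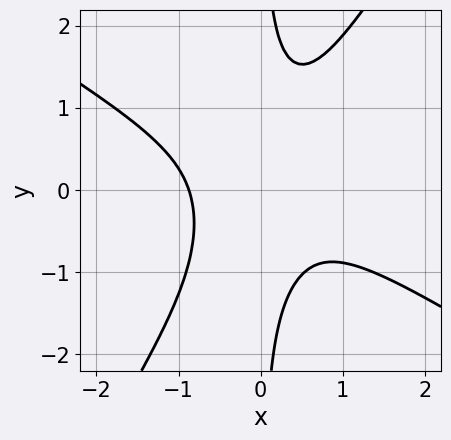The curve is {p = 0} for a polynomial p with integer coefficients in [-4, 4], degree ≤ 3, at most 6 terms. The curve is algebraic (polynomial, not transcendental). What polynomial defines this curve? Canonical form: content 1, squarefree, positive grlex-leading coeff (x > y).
3*x^3 + 3*x^2*y - 3*x*y^2 + 2

The degree is 3 — the shape is more complex than any degree-2 curve.
Observable constraints: the curve avoids every integer y-axis point in the box.
Together with the visible shape, these determine p as stated.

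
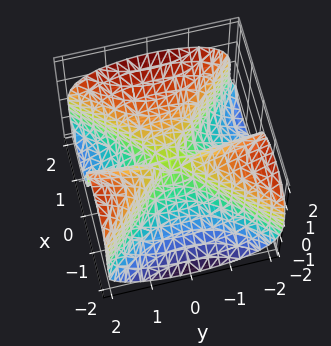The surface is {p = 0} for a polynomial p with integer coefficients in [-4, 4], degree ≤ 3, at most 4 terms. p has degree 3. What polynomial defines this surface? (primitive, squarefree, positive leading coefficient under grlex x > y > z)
The degree is 3 — a generic line meets the surface in up to 3 points.
Observable constraints: every point of the y-axis in the box is on the surface; it meets the z-axis at z = 0 (among the integer gridlines); one x-axis crossing is at x = 0.
Matching integer coefficients to the picture gives p.

2*x^3 - 2*x*y^2 - 3*z^3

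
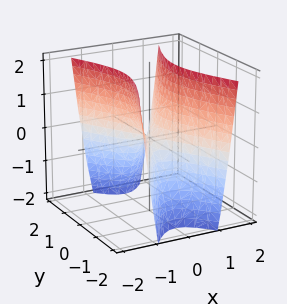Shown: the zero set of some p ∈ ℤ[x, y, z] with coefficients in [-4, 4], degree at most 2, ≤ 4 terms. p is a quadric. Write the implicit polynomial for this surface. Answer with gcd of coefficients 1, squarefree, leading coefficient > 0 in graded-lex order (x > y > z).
3*x^2 - y^2 - z

First, the degree is 2 — a saddle surface; a quadric.
Then, symmetries: the y ↦ −y reflection is a symmetry, so y appears only in even powers; mirror symmetry x ↦ −x ⇒ only even powers of x.
Next, checking where it meets the axes: one y-axis crossing is at y = 0; one z-axis crossing is at z = 0.
Finally, these observations pin down the coefficients.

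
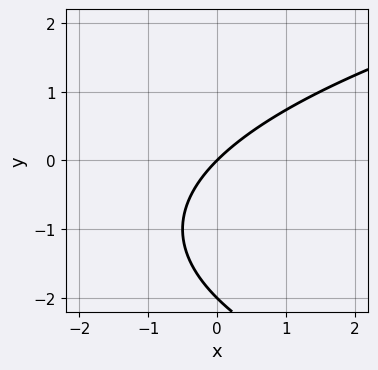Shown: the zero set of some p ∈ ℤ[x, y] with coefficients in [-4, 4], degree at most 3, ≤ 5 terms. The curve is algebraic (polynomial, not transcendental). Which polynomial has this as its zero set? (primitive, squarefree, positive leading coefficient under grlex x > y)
y^2 - 2*x + 2*y

First, the degree is 2 — no degree-1 curve has this shape.
Then, from the axis intercepts and sections: it crosses the x-axis at the gridline x = 0; among the integer gridlines, it crosses the y-axis at y ∈ {-2, 0}.
Finally, assembling these constraints gives the stated polynomial.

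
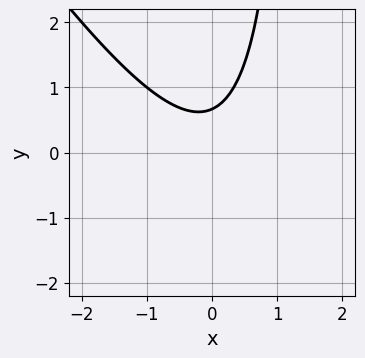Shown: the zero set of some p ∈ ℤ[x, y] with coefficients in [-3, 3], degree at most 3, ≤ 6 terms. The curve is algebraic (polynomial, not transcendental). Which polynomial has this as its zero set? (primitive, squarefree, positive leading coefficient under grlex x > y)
(a) Degree: a generic line meets the curve in up to 2 points, so deg p = 2.
(b) From the axis intercepts and sections: it misses every integer gridline on the x-axis.
(c) Matching integer coefficients to the picture gives p.

3*x^2 + 2*x*y - 3*y + 2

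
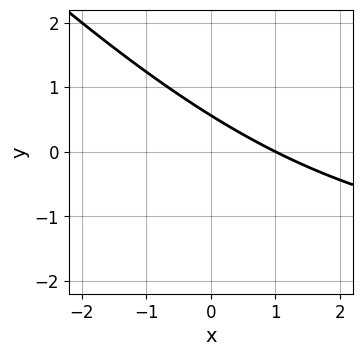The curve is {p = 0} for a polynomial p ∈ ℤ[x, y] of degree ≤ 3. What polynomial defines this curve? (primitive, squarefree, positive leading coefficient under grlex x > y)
(a) Degree: the shape is more complex than any degree-1 curve, so deg p = 2.
(b) From the visible intercepts: it crosses the x-axis at the gridline x = 1.
(c) Matching integer coefficients to the picture gives p.

x*y + y^2 + 2*x + 3*y - 2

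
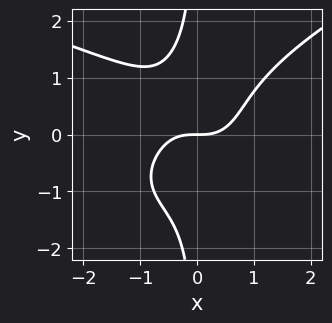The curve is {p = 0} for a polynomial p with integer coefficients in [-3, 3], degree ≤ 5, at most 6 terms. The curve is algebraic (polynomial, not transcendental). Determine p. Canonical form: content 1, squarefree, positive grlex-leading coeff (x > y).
The degree is 4 — the shape is more complex than any degree-3 curve.
Against the integer gridlines: it meets the x-axis at x = 0 (among the integer gridlines); it crosses the y-axis at the gridline y = 0.
Solving for integer coefficients yields p as stated.

x^2*y^2 - 3*x*y^3 + 3*x^3 - 3*y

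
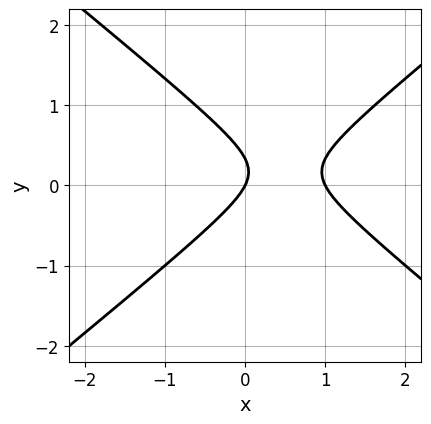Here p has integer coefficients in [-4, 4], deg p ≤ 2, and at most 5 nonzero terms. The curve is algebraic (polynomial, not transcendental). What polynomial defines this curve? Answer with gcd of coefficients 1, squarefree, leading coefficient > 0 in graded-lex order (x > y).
1. The degree is 2 — the shape is more complex than any degree-1 curve.
2. Observable constraints: among the integer gridlines, it crosses the x-axis at x ∈ {0, 1}; one y-axis crossing is at y = 0.
3. Putting this together gives p.

2*x^2 - 3*y^2 - 2*x + y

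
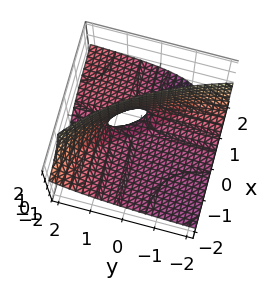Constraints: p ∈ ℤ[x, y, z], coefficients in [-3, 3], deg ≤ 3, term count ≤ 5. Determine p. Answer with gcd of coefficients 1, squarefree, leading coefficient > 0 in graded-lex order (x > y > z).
x*y - 3*x*z - 2*y*z + 2*z

deg p = 2. No degree-1 surface has this shape.
From the visible intercepts: the visible x-axis segment lies entirely on the surface; every point of the y-axis in the box is on the surface; it meets the z-axis at z = 0 (among the integer gridlines).
Fitting integer coefficients to these (and the overall shape) gives p.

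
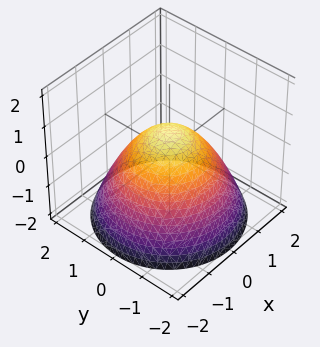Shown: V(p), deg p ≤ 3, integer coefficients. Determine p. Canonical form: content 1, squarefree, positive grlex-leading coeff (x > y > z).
1. The degree is 2 — no degree-1 surface has this shape.
2. Symmetry: the surface is invariant under rotation about z: p = q(x² + y², z).
3. Reading off the gridlines: among the integer gridlines, it crosses the x-axis at x ∈ {-1, 1}; a circular section at z = -1 has radius between 1 and 2; among the integer gridlines, it crosses the y-axis at y ∈ {-1, 1}.
4. Together with the visible shape, these determine p as stated.

2*x^2 + 2*y^2 + 3*z - 2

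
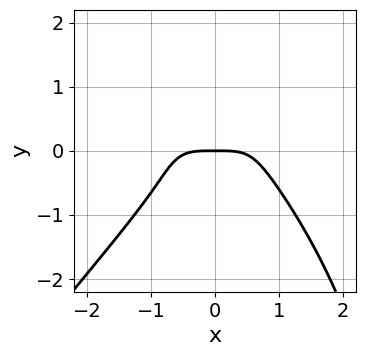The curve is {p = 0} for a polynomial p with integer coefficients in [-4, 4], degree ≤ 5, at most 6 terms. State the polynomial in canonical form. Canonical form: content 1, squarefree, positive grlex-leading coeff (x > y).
2*x^4 - x*y^3 - x*y^2 + 3*y^3 + 2*y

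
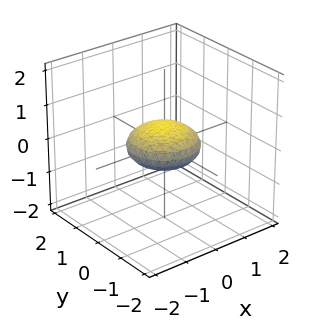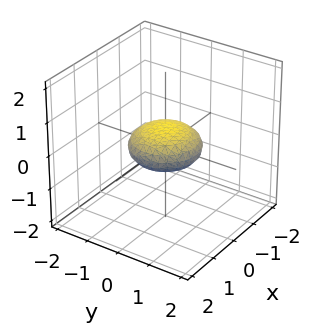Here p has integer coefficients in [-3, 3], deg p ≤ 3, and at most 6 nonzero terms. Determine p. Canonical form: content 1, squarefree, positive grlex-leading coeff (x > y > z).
x^2 + y^2 + 3*z^2 - 1

First, the degree is 2 — bounded and convex; a quadric.
Next, symmetries: it's symmetric under z → −z, forcing even powers of z; rotational symmetry about the z-axis ⇒ p depends on x, y only through x² + y².
Next, reading off the gridlines: the y-axis gridline crossings are at y ∈ {-1, 1}; the x-axis gridline crossings are at x ∈ {-1, 1}; a circular section at z = 0 has radius exactly 1.
Finally, these observations pin down the coefficients.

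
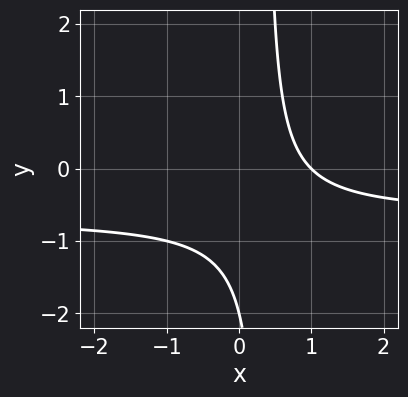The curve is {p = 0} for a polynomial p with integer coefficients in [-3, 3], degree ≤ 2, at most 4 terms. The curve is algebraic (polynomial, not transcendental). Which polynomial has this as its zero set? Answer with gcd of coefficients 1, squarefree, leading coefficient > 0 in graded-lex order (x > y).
1. deg p = 2. The shape is more complex than any degree-1 curve.
2. From the visible intercepts: it meets the y-axis at y = -2 (among the integer gridlines); one x-axis crossing is at x = 1.
3. Putting this together gives p.

3*x*y + 2*x - y - 2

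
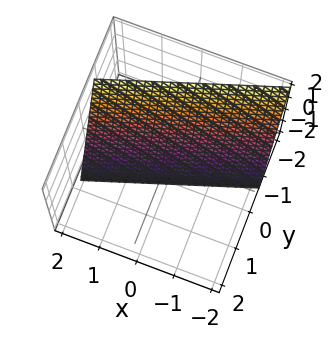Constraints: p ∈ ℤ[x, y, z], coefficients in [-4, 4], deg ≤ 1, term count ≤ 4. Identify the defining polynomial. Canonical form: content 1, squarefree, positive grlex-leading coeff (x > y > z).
1. The degree is 1 — the surface is flat (a plane).
2. Against the integer gridlines: it crosses the z-axis at the gridline z = -2; it meets the x-axis at x = 2 (among the integer gridlines).
3. These observations pin down the coefficients.

x - 3*y - z - 2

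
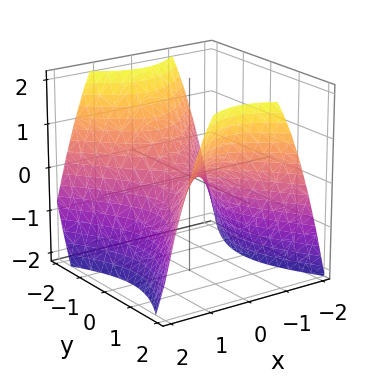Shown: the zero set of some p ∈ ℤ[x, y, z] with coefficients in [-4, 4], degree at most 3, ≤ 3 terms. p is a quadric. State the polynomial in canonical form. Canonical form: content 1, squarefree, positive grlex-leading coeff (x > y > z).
3*x^2 - 2*y^2 + 3*z

(a) The degree is 2 — a saddle surface; a quadric.
(b) Symmetries: mirror symmetry x ↦ −x ⇒ only even powers of x; mirror symmetry y ↦ −y ⇒ only even powers of y.
(c) Reading off the gridlines: it meets the y-axis at y = 0 (among the integer gridlines); one z-axis crossing is at z = 0; it meets the x-axis at x = 0 (among the integer gridlines).
(d) Assembling these constraints gives the stated polynomial.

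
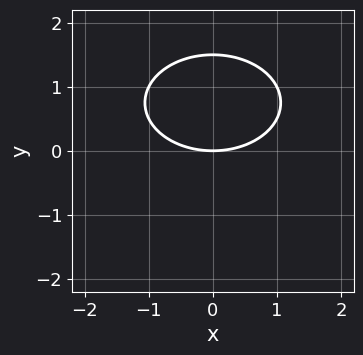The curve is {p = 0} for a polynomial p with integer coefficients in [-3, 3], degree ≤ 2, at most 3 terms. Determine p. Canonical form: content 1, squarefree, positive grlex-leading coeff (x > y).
(a) Degree: the shape is more complex than any degree-1 curve, so deg p = 2.
(b) Symmetries: it's symmetric under x → −x, forcing even powers of x.
(c) From the axis intercepts and sections: it meets the y-axis at y = 0 (among the integer gridlines); it crosses the x-axis at the gridline x = 0.
(d) These observations pin down the coefficients.

x^2 + 2*y^2 - 3*y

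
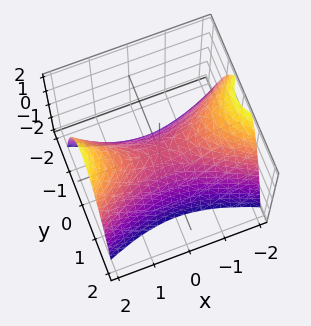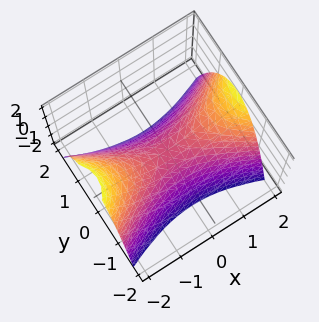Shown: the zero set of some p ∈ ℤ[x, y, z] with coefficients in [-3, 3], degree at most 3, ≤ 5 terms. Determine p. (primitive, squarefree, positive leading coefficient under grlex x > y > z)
x^2 - 3*y^2 - 2*z

(a) Degree: a saddle surface; a quadric, so deg p = 2.
(b) Symmetries: the x ↦ −x reflection is a symmetry, so x appears only in even powers; it's symmetric under y → −y, forcing even powers of y.
(c) Reading off the gridlines: it meets the y-axis at y = 0 (among the integer gridlines); it crosses the x-axis at the gridline x = 0; one z-axis crossing is at z = 0.
(d) The integer polynomial consistent with all of this is the stated p.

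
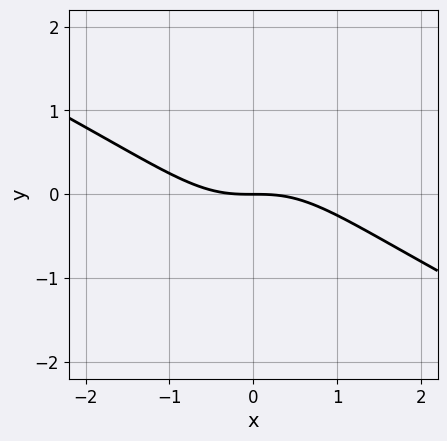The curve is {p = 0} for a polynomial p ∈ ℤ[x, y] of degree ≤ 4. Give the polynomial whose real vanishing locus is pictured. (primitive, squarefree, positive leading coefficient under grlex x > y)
(a) The degree is 3 — a generic line meets the curve in up to 3 points.
(b) Checking where it meets the axes: it meets the y-axis at y = 0 (among the integer gridlines); one x-axis crossing is at x = 0.
(c) Together with the visible shape, these determine p as stated.

x^3 + 2*x^2*y + 2*y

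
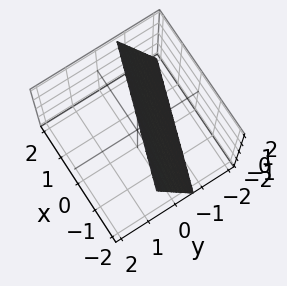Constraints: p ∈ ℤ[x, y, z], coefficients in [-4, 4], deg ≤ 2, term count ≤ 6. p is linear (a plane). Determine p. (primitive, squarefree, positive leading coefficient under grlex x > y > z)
1. The degree is 1 — the surface is flat (a plane).
2. Reading off the gridlines: it crosses the x-axis at the gridline x = -2; one z-axis crossing is at z = 2.
3. Assembling these constraints gives the stated polynomial.

x + 3*y - z + 2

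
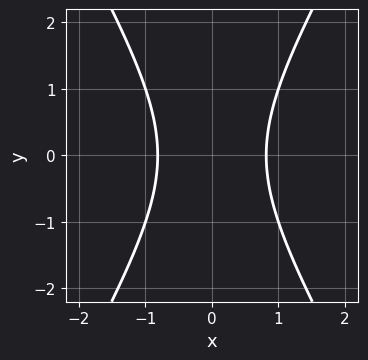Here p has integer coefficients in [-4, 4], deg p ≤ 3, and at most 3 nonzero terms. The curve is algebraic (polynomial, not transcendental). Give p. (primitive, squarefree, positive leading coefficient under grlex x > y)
(a) The degree is 2 — a generic line meets the curve in up to 2 points.
(b) Symmetries: it's symmetric under x → −x, forcing even powers of x; the y ↦ −y reflection is a symmetry, so y appears only in even powers.
(c) Against the integer gridlines: no y-intercept at any integer in the box.
(d) Together with the visible shape, these determine p as stated.

3*x^2 - y^2 - 2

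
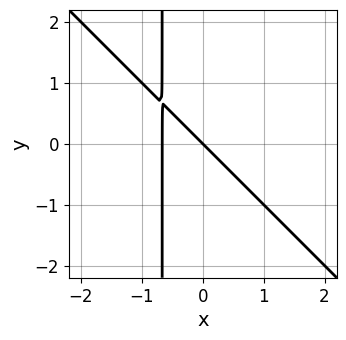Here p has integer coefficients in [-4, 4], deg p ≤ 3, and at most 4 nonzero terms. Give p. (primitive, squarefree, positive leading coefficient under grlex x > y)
3*x^2 + 3*x*y + 2*x + 2*y

(a) deg p = 2.
(b) Observable constraints: one x-axis crossing is at x = 0; it crosses the y-axis at the gridline y = 0.
(c) Assembling these constraints gives the stated polynomial.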